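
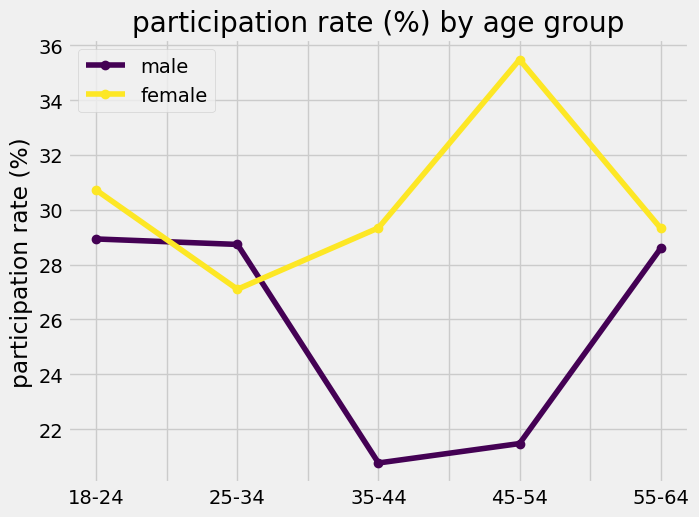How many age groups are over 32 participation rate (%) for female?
1

Above 32: 45-54.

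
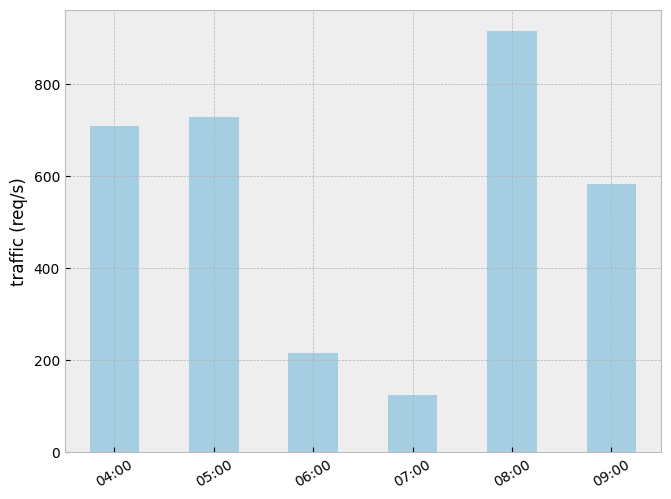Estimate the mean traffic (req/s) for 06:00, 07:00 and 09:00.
(200 + 100 + 600) / 3 ≈ 300.

≈ 300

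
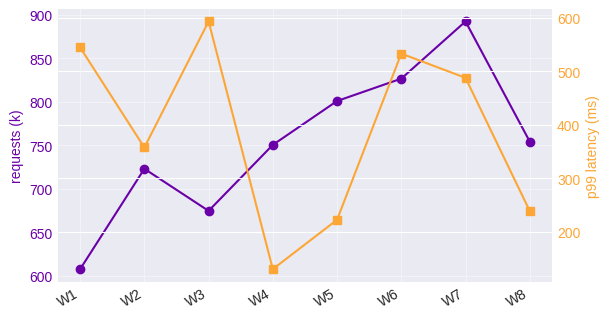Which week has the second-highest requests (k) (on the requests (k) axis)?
Top 3 (on the requests (k) axis): W7 ≈ 900, W6 ≈ 825, W5 ≈ 800.

W6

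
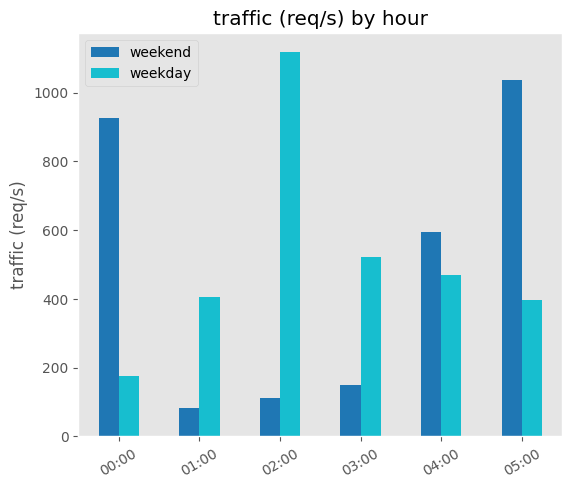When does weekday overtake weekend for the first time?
00:00: weekday ≈ 200 vs weekend ≈ 900 (not yet); 01:00: weekday ≈ 400 vs weekend ≈ 100 (first crossover).

01:00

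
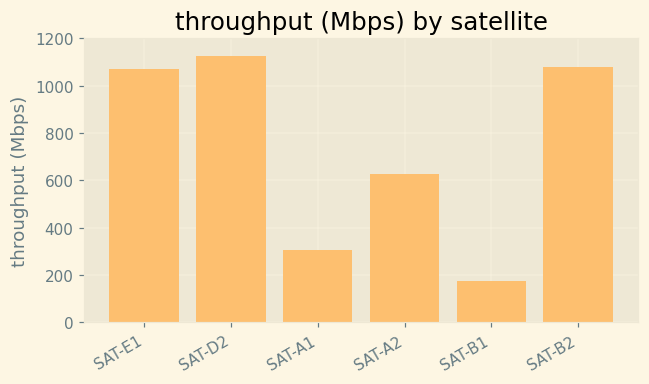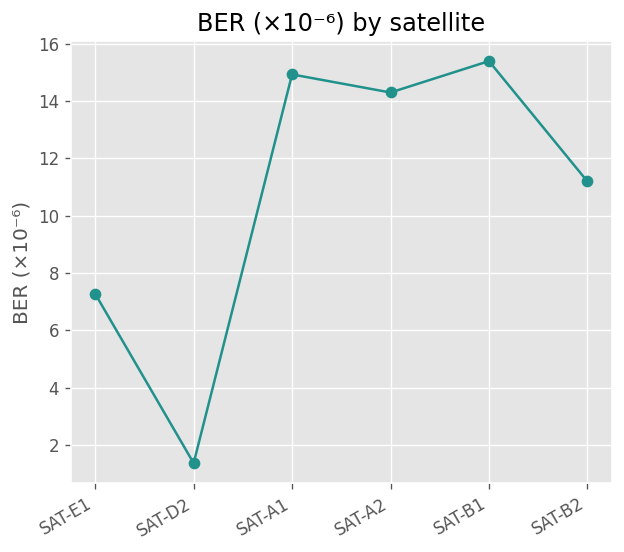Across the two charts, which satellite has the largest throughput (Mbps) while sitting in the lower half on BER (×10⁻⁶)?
Chart 2 median BER (×10⁻⁶) ≈ 12; below-median satellites: SAT-E1, SAT-D2, SAT-B2. Among those, SAT-D2 has the highest throughput (Mbps) (≈ 1200).

SAT-D2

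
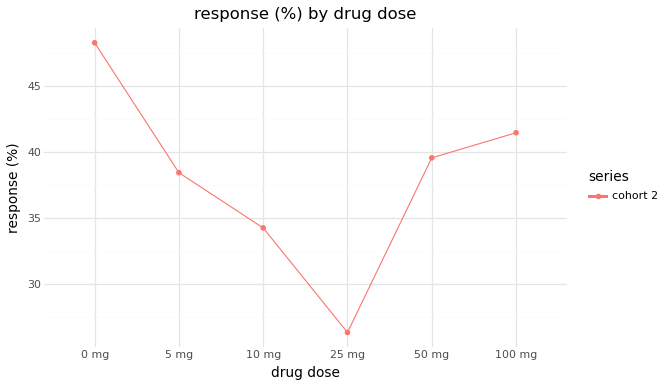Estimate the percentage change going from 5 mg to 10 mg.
5 mg ≈ 38, 10 mg ≈ 34; (34 − 38) / 38 ≈ -10.5%.

≈ -10.5%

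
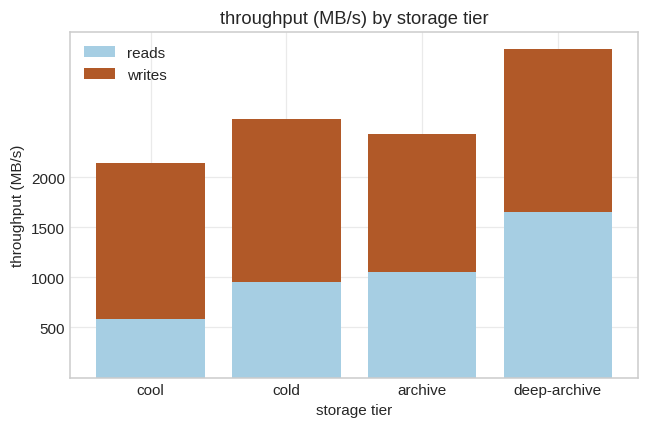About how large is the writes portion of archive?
writes top ≈ 2500, bottom ≈ 1000; segment ≈ 1500.

≈ 1500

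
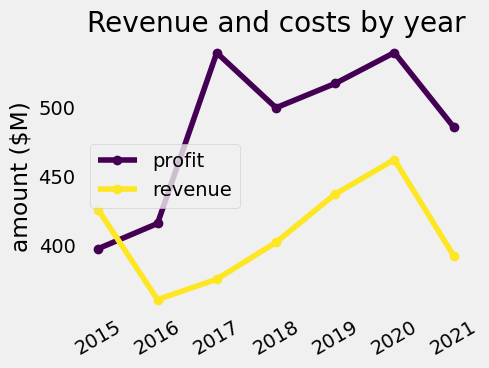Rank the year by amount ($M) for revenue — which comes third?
2015

Top 4 for revenue: 2020 ≈ 460, 2019 ≈ 440, 2015 ≈ 420, 2018 ≈ 400.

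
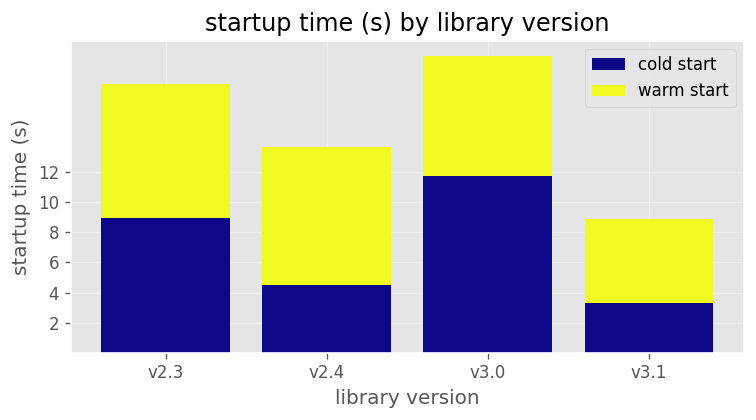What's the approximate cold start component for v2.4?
cold start top ≈ 4, bottom ≈ 0; segment ≈ 4.

≈ 4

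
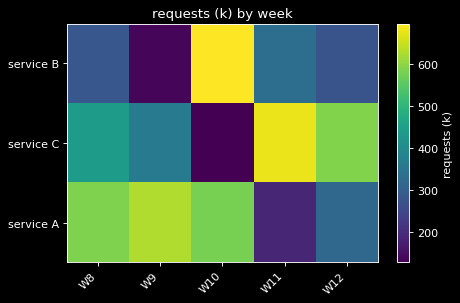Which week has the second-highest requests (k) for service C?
W12

Top 3 for service C: W11 ≈ 700, W12 ≈ 600, W8 ≈ 450.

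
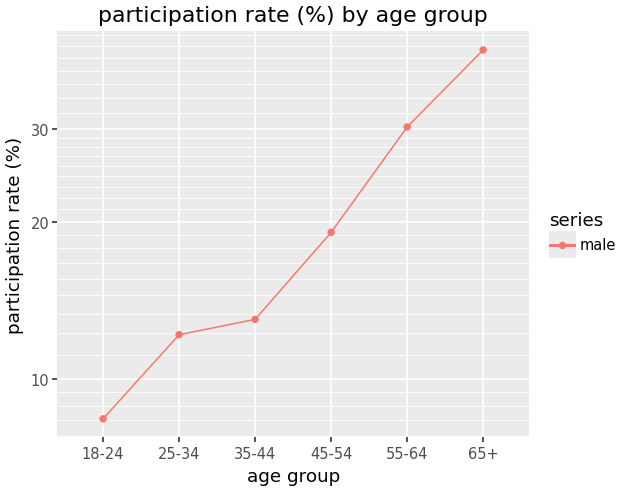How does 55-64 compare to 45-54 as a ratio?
≈ 1.5×

55-64 ≈ 30, 45-54 ≈ 20; 30/20 ≈ 1.5.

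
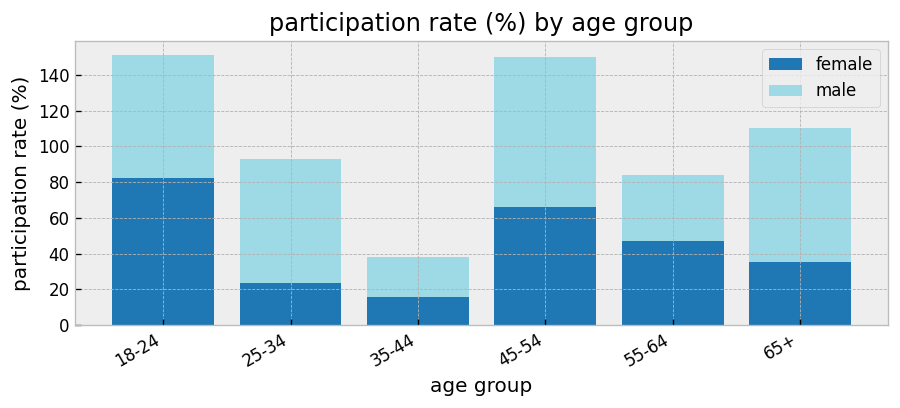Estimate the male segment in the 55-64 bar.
≈ 40

male top ≈ 80, bottom ≈ 40; segment ≈ 40.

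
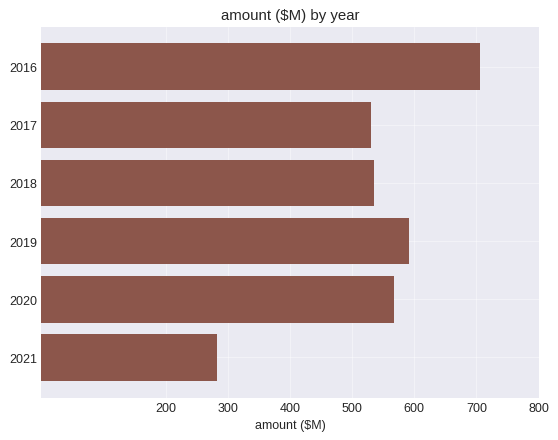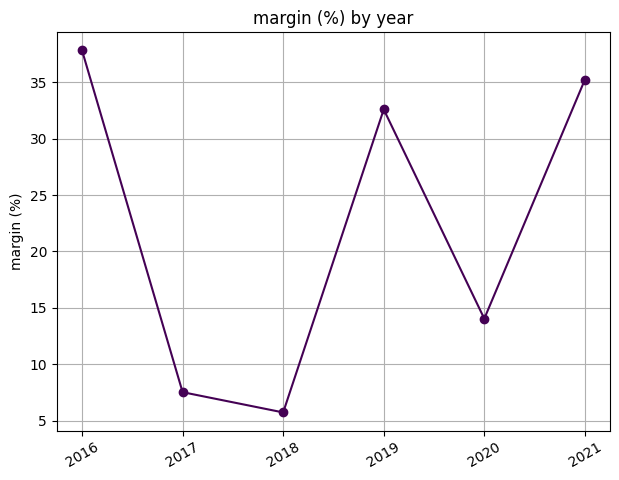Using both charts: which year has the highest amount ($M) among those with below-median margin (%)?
Chart 2 median margin (%) ≈ 25; below-median years: 2017, 2018, 2020. Among those, 2020 has the highest amount ($M) (≈ 600).

2020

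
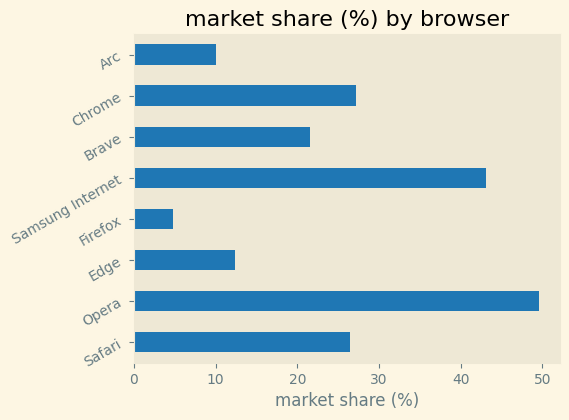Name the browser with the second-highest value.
Samsung Internet

Top 3: Opera ≈ 50, Samsung Internet ≈ 45, Chrome ≈ 25.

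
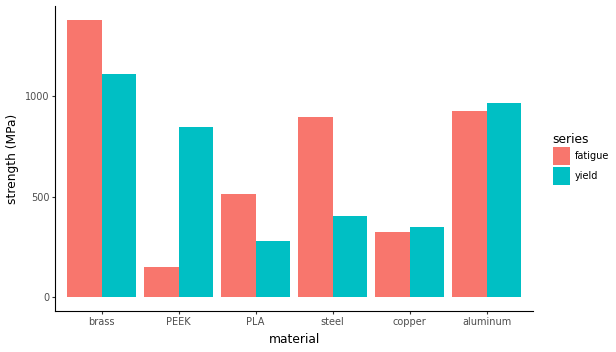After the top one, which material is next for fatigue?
Top 3 for fatigue: brass ≈ 1400, aluminum ≈ 1000, steel ≈ 800.

aluminum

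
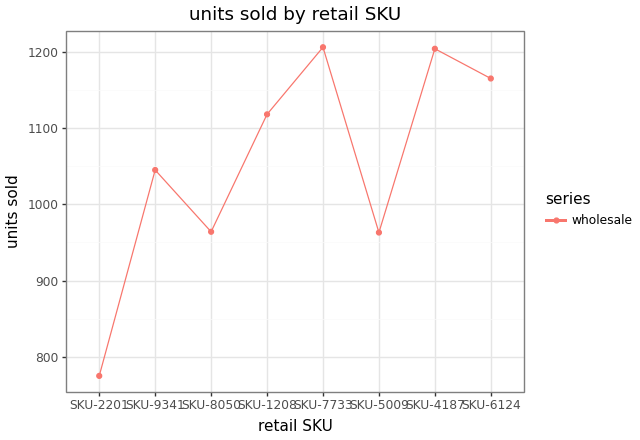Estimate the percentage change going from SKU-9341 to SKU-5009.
SKU-9341 ≈ 1050, SKU-5009 ≈ 950; (950 − 1050) / 1050 ≈ -9.5%.

≈ -9.5%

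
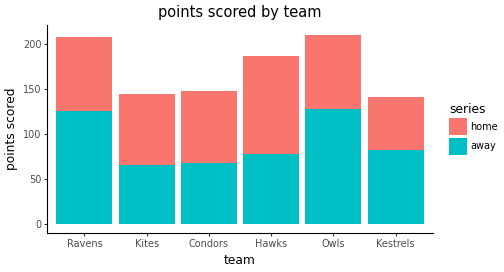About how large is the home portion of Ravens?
home top ≈ 200, bottom ≈ 120; segment ≈ 80.

≈ 80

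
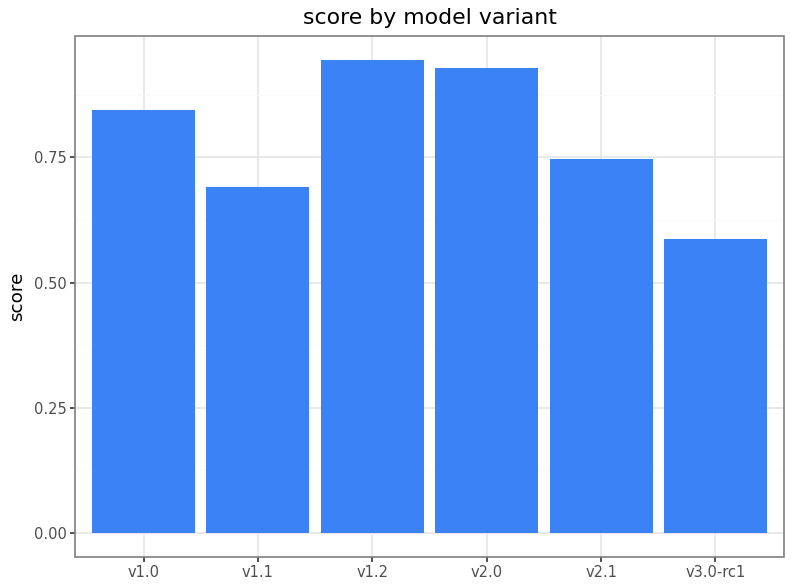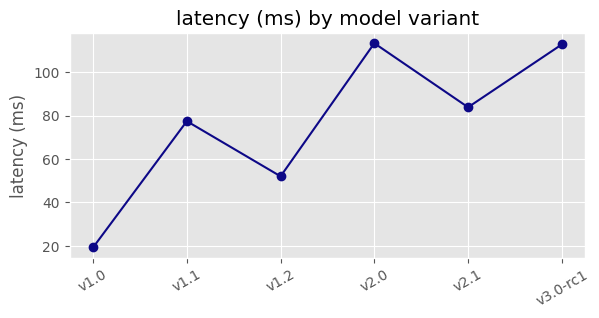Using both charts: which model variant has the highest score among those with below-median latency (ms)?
v1.2

Chart 2 median latency (ms) ≈ 80; below-median model variants: v1.0, v1.1, v1.2. Among those, v1.2 has the highest score (≈ 0.9).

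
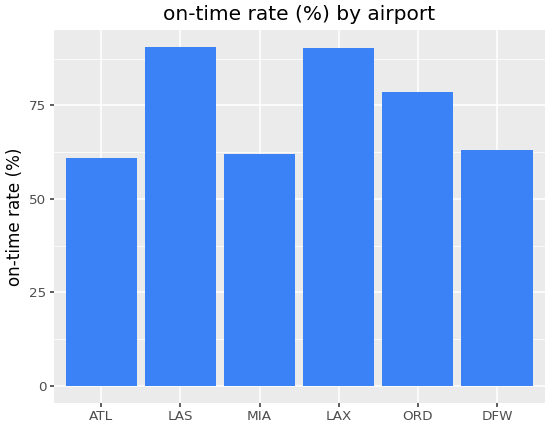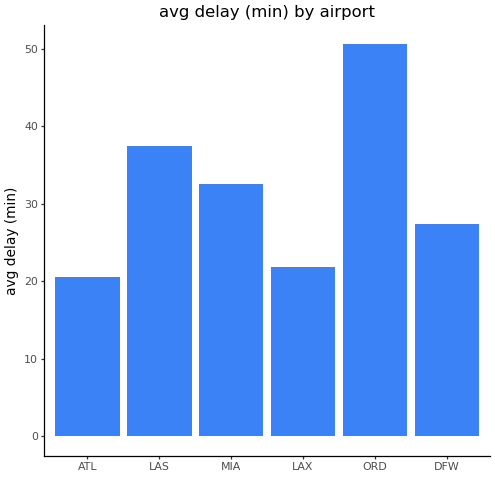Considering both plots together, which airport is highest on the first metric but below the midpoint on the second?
Chart 2 median avg delay (min) ≈ 30; below-median airports: ATL, LAX, DFW. Among those, LAX has the highest on-time rate (%) (≈ 90).

LAX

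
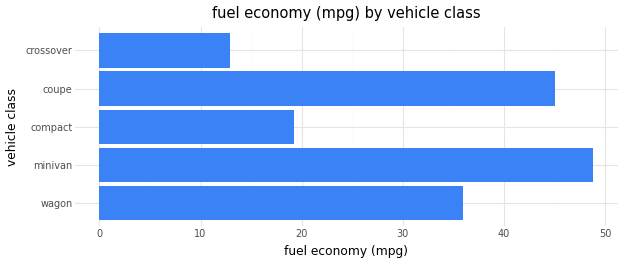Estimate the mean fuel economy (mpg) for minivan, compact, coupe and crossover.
≈ 32

(50 + 20 + 45 + 15) / 4 ≈ 32.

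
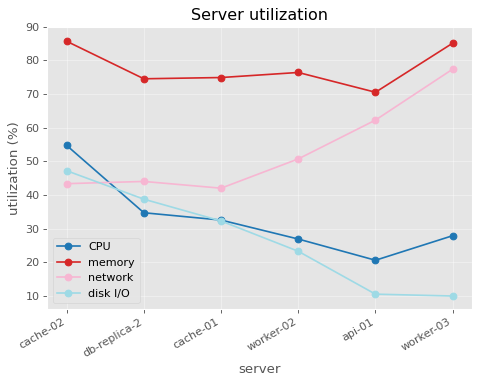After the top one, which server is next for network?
api-01

Top 3 for network: worker-03 ≈ 80, api-01 ≈ 60, worker-02 ≈ 50.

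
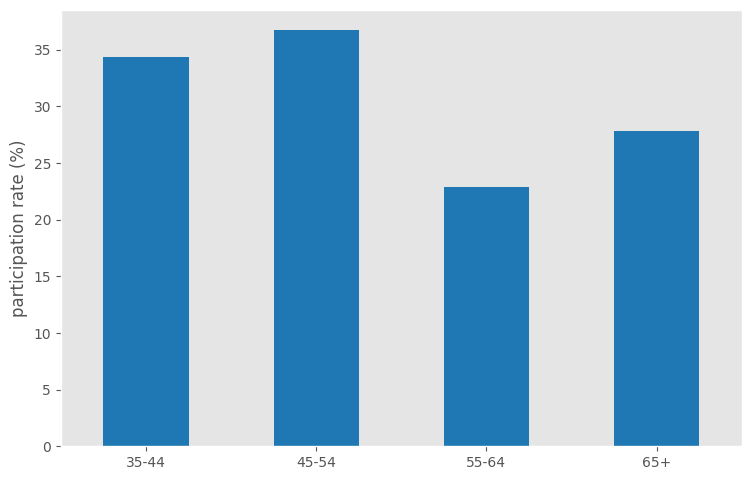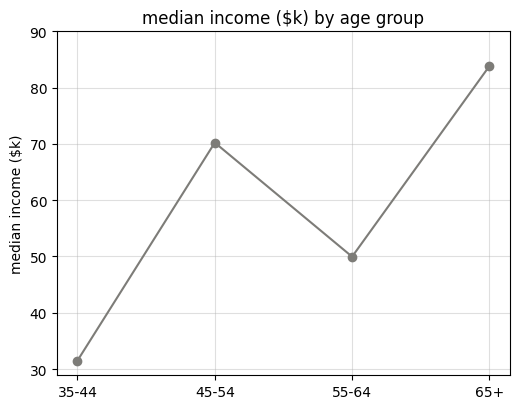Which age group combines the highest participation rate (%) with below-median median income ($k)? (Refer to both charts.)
Chart 2 median median income ($k) ≈ 60; below-median age groups: 35-44, 55-64. Among those, 35-44 has the highest participation rate (%) (≈ 35).

35-44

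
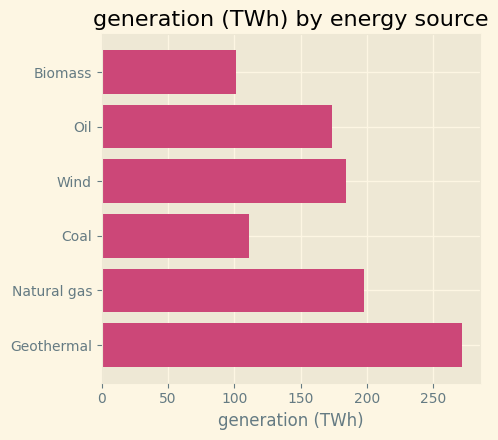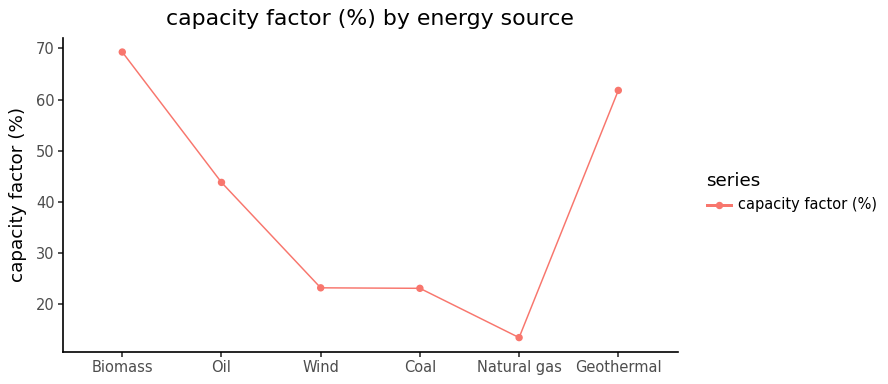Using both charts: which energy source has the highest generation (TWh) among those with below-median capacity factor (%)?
Chart 2 median capacity factor (%) ≈ 30; below-median energy sources: Wind, Coal, Natural gas. Among those, Natural gas has the highest generation (TWh) (≈ 200).

Natural gas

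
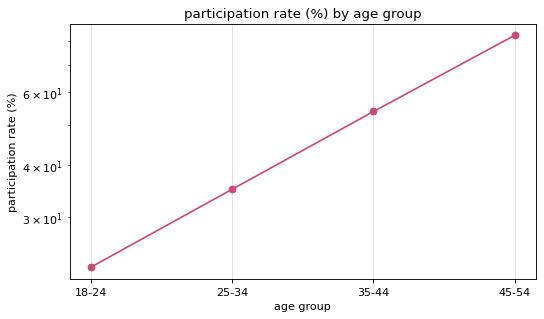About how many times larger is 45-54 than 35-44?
45-54 ≈ 80, 35-44 ≈ 55; 80/55 ≈ 1.45.

≈ 1.45×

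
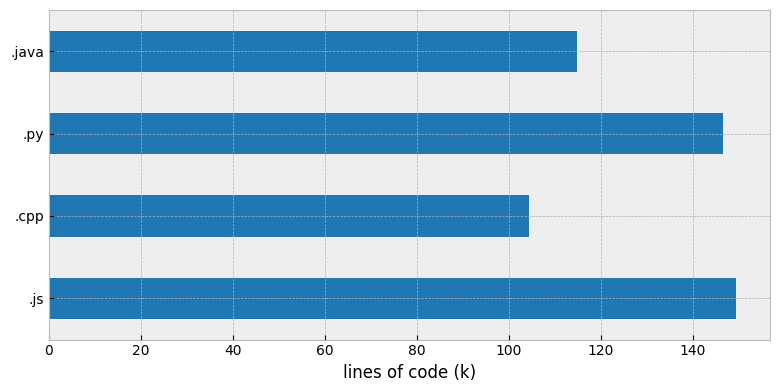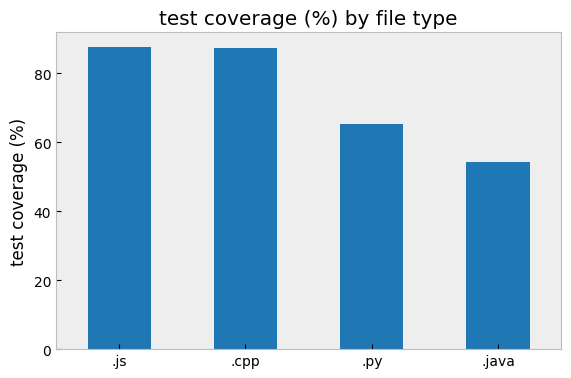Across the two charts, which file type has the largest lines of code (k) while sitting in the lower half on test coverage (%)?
.py

Chart 2 median test coverage (%) ≈ 80; below-median file types: .py, .java. Among those, .py has the highest lines of code (k) (≈ 140).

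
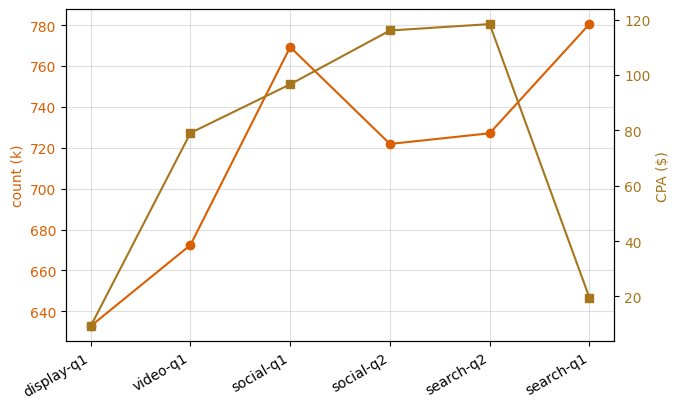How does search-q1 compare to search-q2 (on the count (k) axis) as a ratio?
search-q1 ≈ 780, search-q2 ≈ 720; 780/720 ≈ 1.08.

≈ 1.08×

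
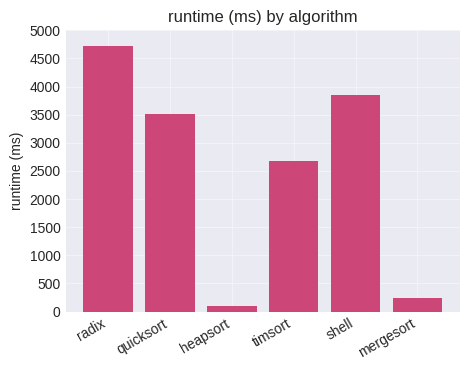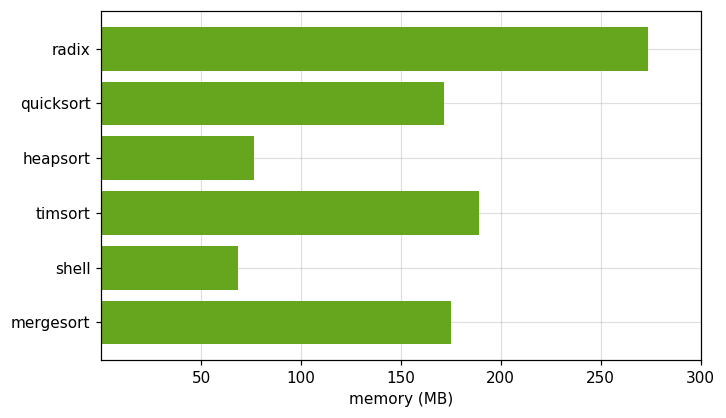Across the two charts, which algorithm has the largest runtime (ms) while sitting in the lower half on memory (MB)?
Chart 2 median memory (MB) ≈ 150; below-median algorithms: quicksort, heapsort, shell. Among those, shell has the highest runtime (ms) (≈ 4000).

shell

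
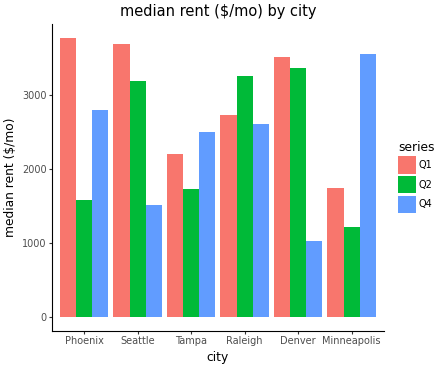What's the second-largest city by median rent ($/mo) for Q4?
Top 3 for Q4: Minneapolis ≈ 3500, Phoenix ≈ 3000, Raleigh ≈ 2500.

Phoenix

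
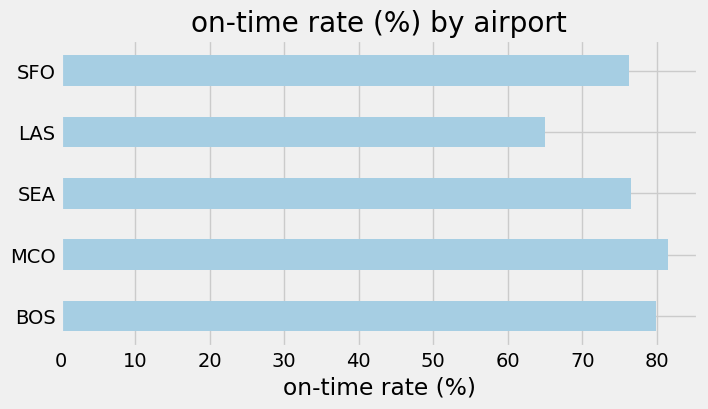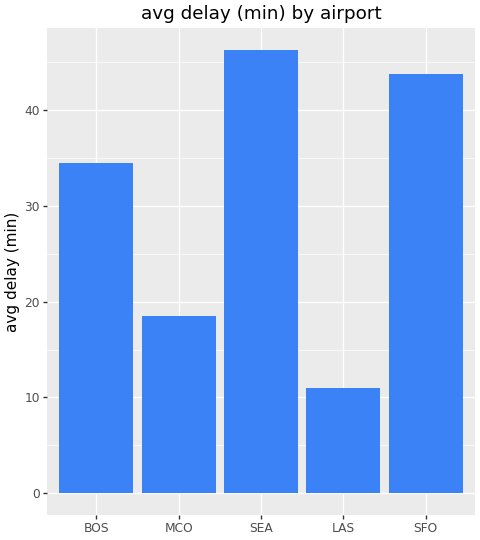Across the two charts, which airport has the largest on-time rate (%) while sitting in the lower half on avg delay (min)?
MCO

Chart 2 median avg delay (min) ≈ 35; below-median airports: MCO, LAS. Among those, MCO has the highest on-time rate (%) (≈ 80).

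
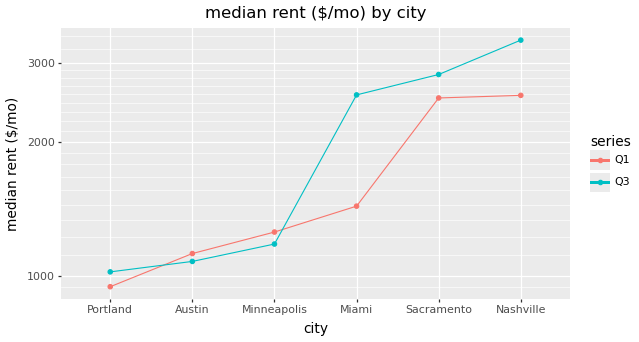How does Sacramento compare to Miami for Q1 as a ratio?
Sacramento ≈ 2500, Miami ≈ 1500; 2500/1500 ≈ 1.67.

≈ 1.67×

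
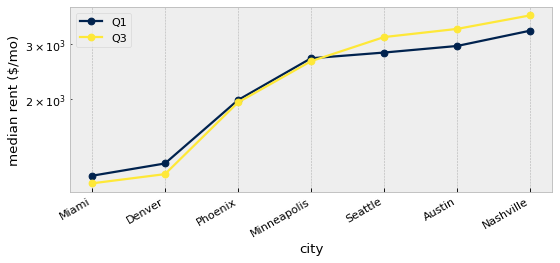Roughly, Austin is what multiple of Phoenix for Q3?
≈ 1.75×

Austin ≈ 3500, Phoenix ≈ 2000; 3500/2000 ≈ 1.75.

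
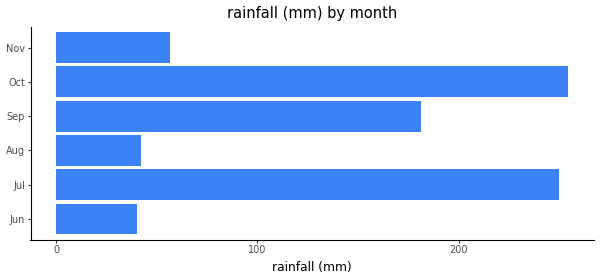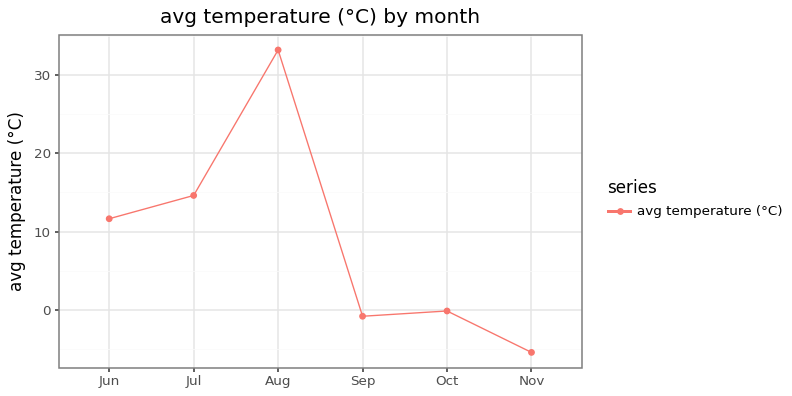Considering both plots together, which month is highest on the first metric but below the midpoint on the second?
Oct

Chart 2 median avg temperature (°C) ≈ 5; below-median months: Sep, Oct, Nov. Among those, Oct has the highest rainfall (mm) (≈ 250).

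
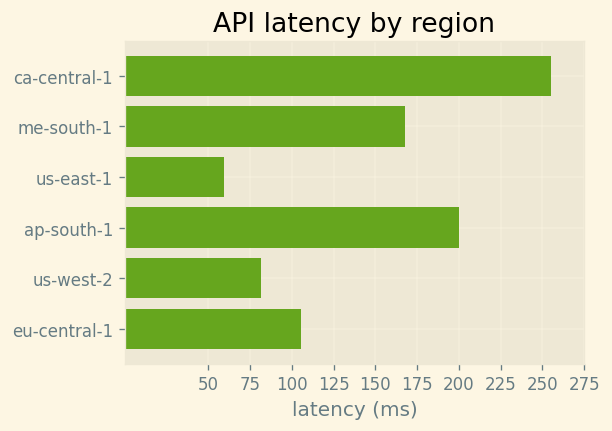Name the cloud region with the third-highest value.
Top 4: ca-central-1 ≈ 250, ap-south-1 ≈ 200, me-south-1 ≈ 175, eu-central-1 ≈ 100.

me-south-1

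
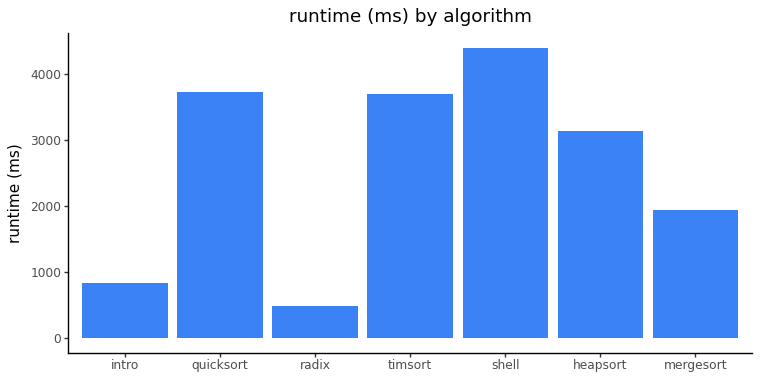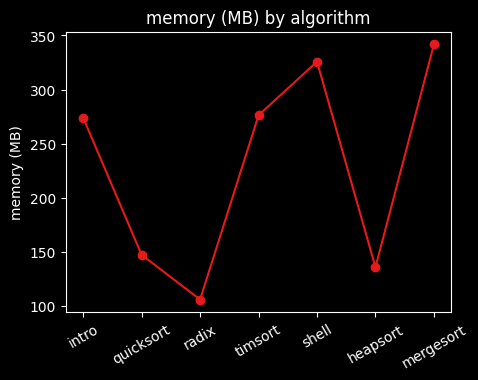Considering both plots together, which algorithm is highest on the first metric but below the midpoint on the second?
quicksort

Chart 2 median memory (MB) ≈ 250; below-median algorithms: quicksort, radix, heapsort. Among those, quicksort has the highest runtime (ms) (≈ 3500).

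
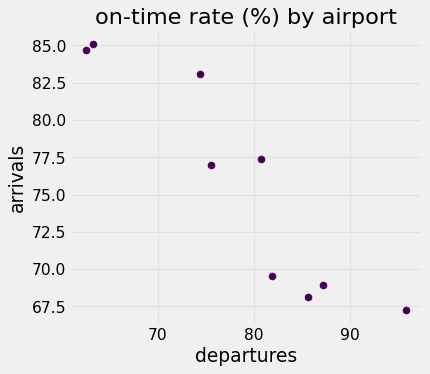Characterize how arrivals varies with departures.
Points are negatively correlated; strong (|r| ≈ 0.9).

negative, strong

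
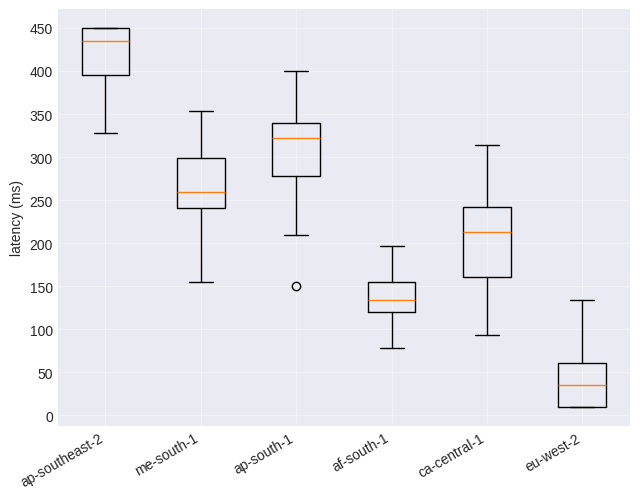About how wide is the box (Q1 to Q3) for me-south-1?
Q3 ≈ 300, Q1 ≈ 250; IQR ≈ 50.

≈ 50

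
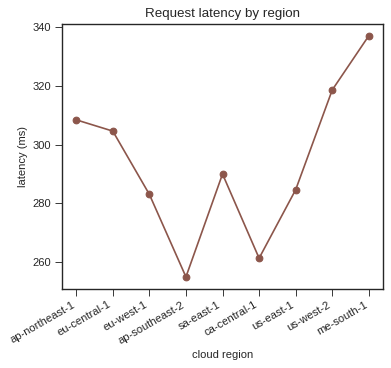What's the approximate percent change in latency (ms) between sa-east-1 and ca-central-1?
≈ -10.3%

sa-east-1 ≈ 290, ca-central-1 ≈ 260; (260 − 290) / 290 ≈ -10.3%.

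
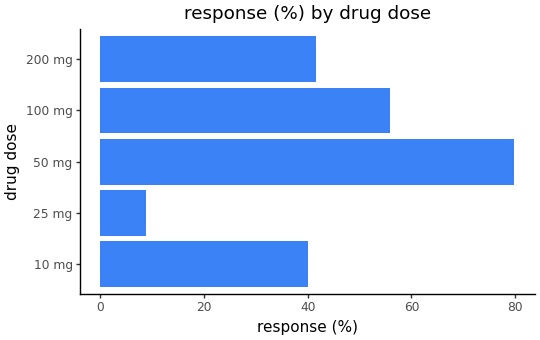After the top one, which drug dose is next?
Top 3: 50 mg ≈ 80, 100 mg ≈ 60, 200 mg ≈ 40.

100 mg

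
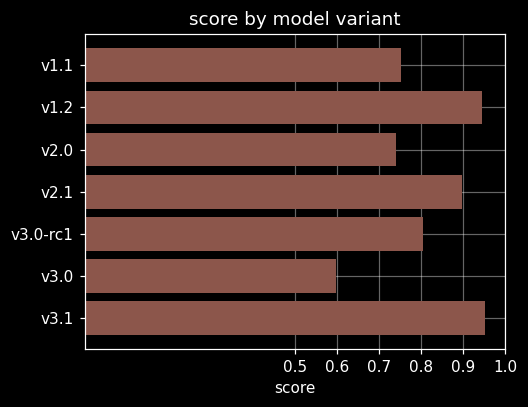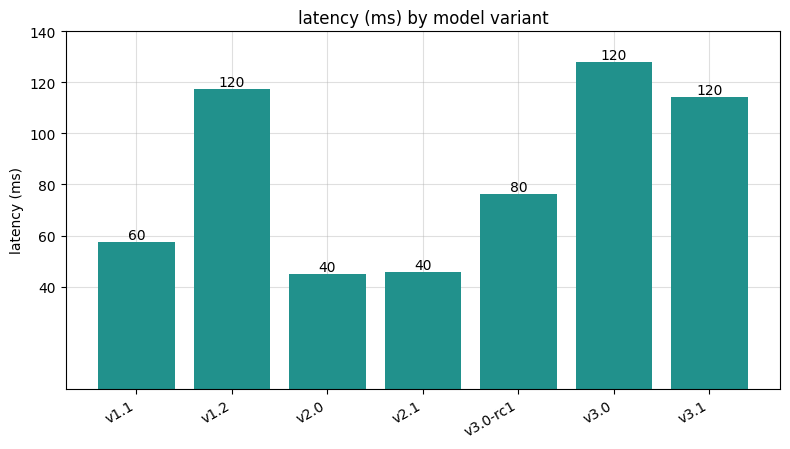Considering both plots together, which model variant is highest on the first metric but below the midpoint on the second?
v2.1

Chart 2 median latency (ms) ≈ 80; below-median model variants: v1.1, v2.0, v2.1. Among those, v2.1 has the highest score (≈ 0.9).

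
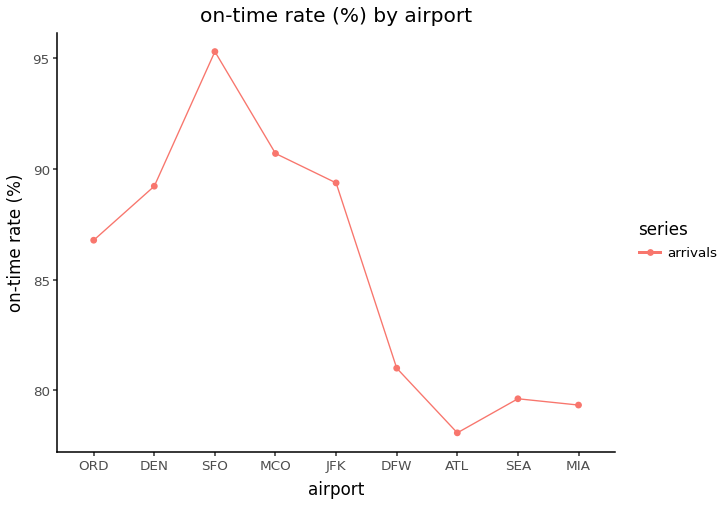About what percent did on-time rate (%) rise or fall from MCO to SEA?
≈ -11.1%

MCO ≈ 90, SEA ≈ 80; (80 − 90) / 90 ≈ -11.1%.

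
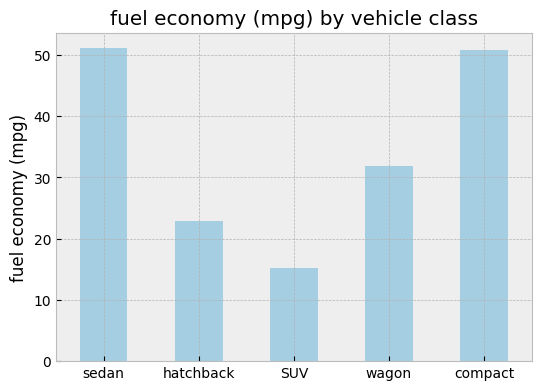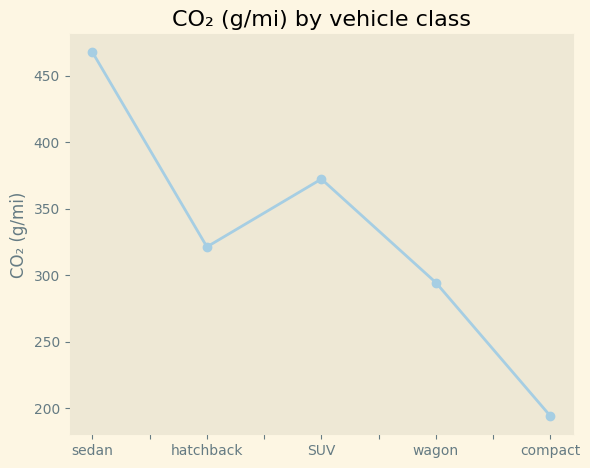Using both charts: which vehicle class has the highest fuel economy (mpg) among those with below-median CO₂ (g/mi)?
compact

Chart 2 median CO₂ (g/mi) ≈ 300; below-median vehicle classes: wagon, compact. Among those, compact has the highest fuel economy (mpg) (≈ 50).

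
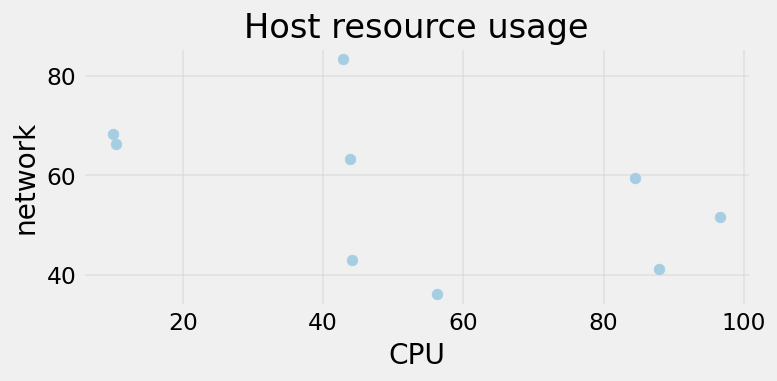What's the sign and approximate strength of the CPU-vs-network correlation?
Points are negatively correlated; moderate (|r| ≈ 0.5).

negative, moderate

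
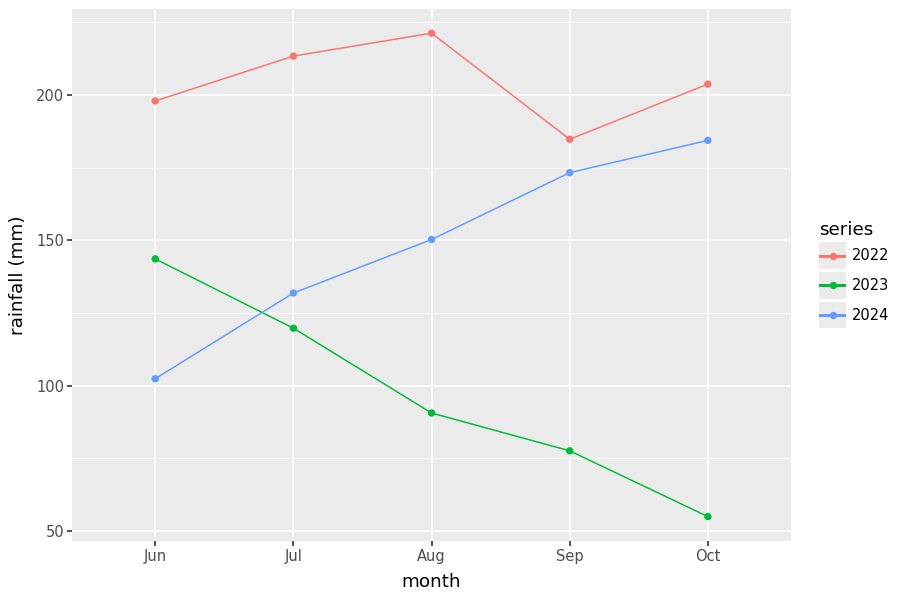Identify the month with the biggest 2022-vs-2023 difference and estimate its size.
Oct: 2022 ≈ 200, 2023 ≈ 60 → gap ≈ 140. Next-largest (Aug) is only ≈ 120.

Oct, ≈ 140 mm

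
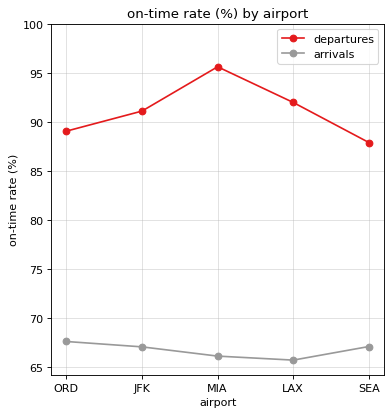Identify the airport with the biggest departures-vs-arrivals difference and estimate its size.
MIA, ≈ 30 %

MIA: departures ≈ 95, arrivals ≈ 65 → gap ≈ 30. Next-largest (LAX) is only ≈ 25.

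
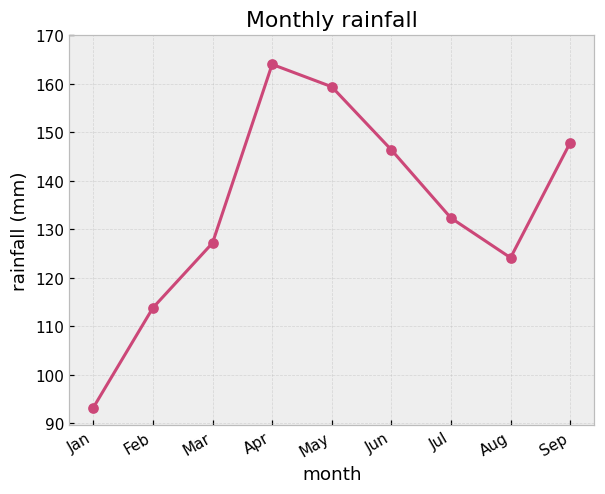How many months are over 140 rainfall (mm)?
4

Above 140: Apr, May, Jun, Sep.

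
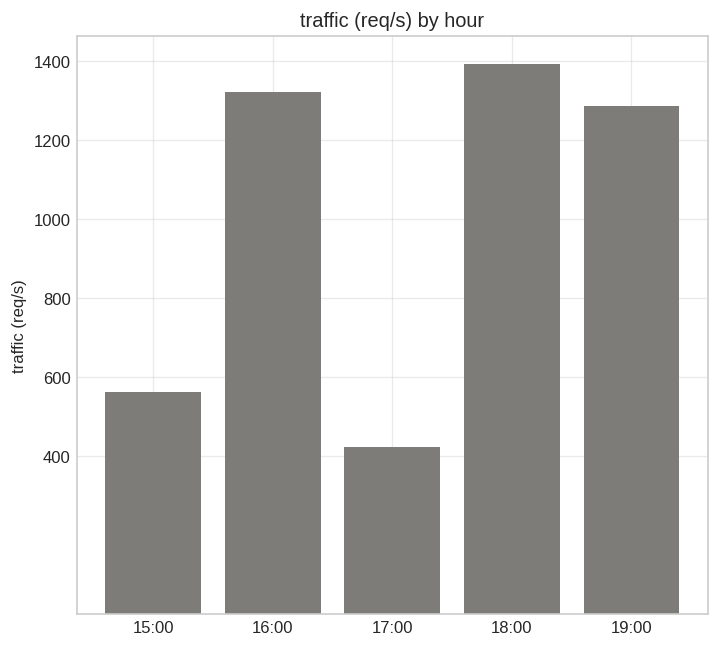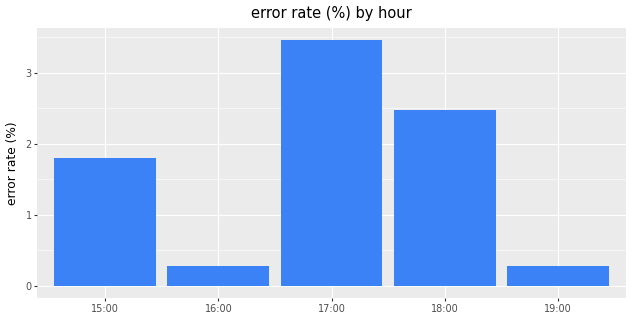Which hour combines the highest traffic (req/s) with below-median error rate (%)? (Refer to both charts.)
Chart 2 median error rate (%) ≈ 2; below-median hours: 16:00, 19:00. Among those, 16:00 has the highest traffic (req/s) (≈ 1400).

16:00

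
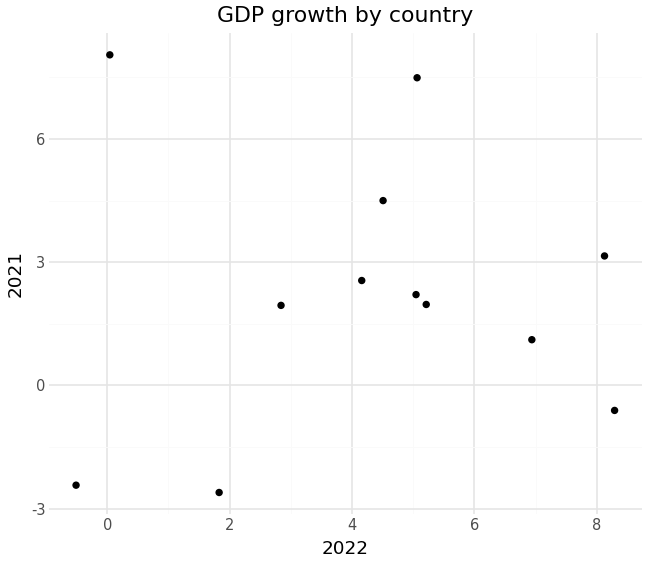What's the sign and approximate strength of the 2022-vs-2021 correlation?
Points are roughly uncorrelated; weak (|r| ≈ 0.0).

no clear correlation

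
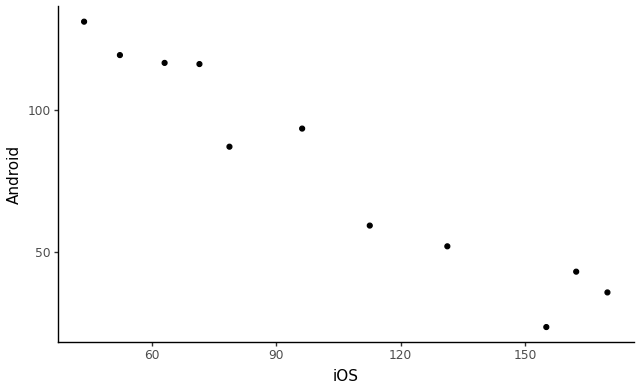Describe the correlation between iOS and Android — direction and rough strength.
Points are negatively correlated; strong (|r| ≈ 1.0).

negative, strong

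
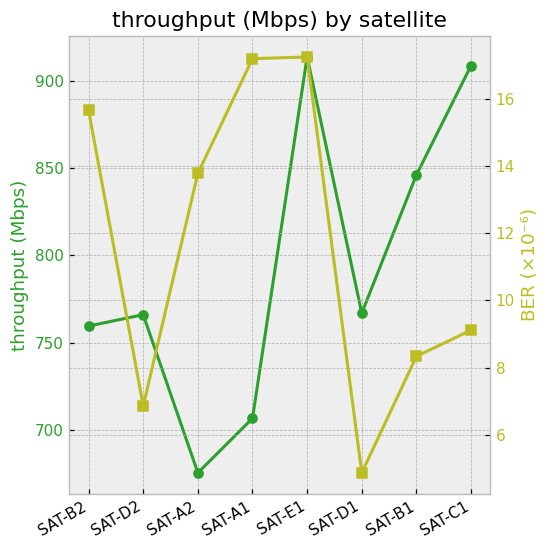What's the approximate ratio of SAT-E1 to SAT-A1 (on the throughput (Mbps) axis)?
≈ 1.31×

SAT-E1 ≈ 920, SAT-A1 ≈ 700; 920/700 ≈ 1.31.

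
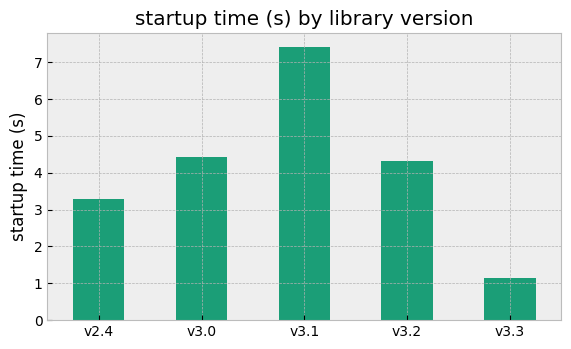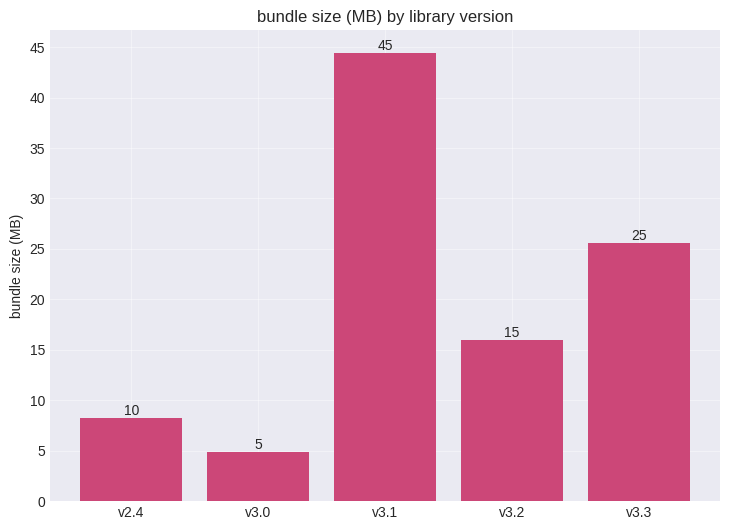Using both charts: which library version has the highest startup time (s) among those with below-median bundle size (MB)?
v3.0

Chart 2 median bundle size (MB) ≈ 15; below-median library versions: v2.4, v3.0. Among those, v3.0 has the highest startup time (s) (≈ 4).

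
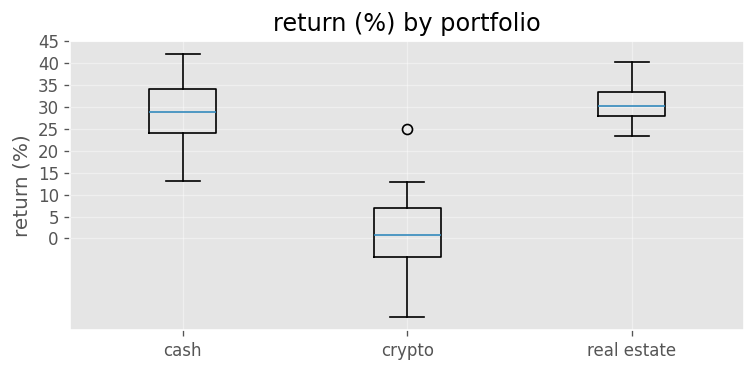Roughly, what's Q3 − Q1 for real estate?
≈ 5

Q3 ≈ 35, Q1 ≈ 30; IQR ≈ 5.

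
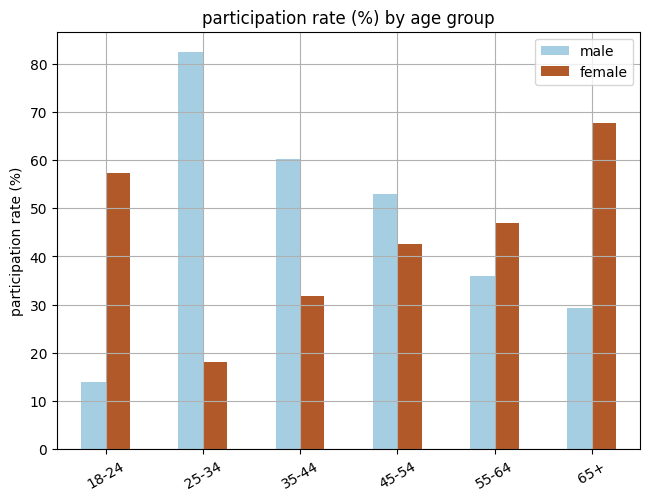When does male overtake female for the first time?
25-34

18-24: male ≈ 10 vs female ≈ 60 (not yet); 25-34: male ≈ 80 vs female ≈ 20 (first crossover).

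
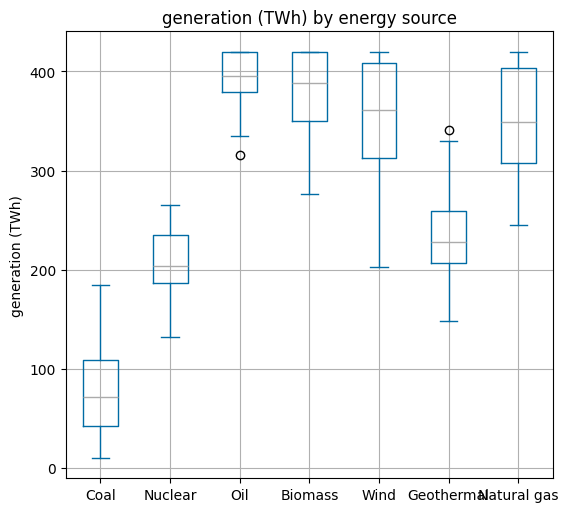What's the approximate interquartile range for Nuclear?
Q3 ≈ 250, Q1 ≈ 200; IQR ≈ 50.

≈ 50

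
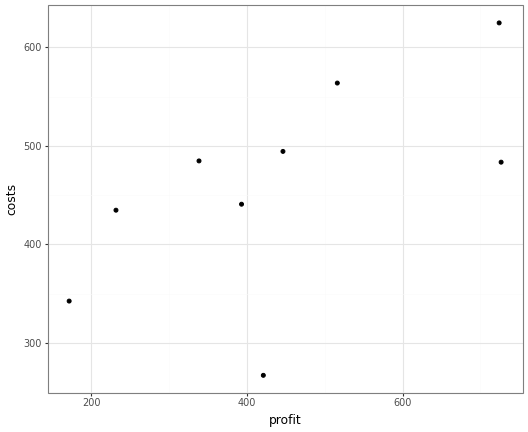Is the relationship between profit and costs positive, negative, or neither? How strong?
Points are positively correlated; moderate (|r| ≈ 0.6).

positive, moderate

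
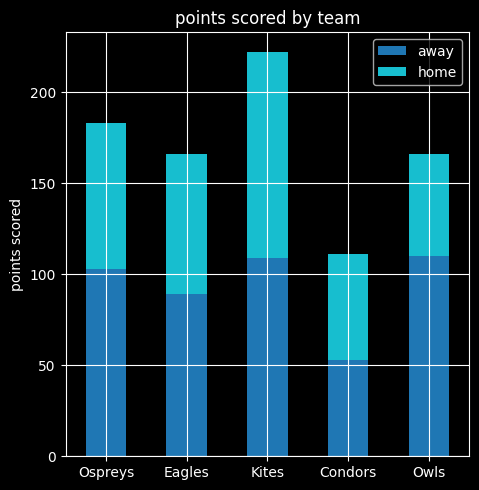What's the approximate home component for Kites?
home top ≈ 220, bottom ≈ 100; segment ≈ 120.

≈ 120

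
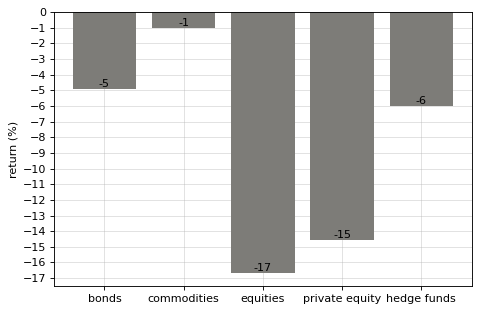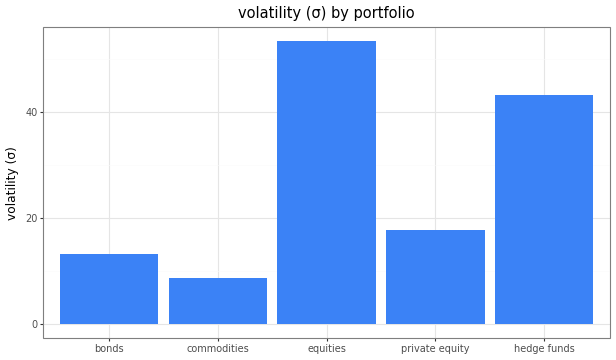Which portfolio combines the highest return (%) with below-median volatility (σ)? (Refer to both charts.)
commodities

Chart 2 median volatility (σ) ≈ 20; below-median portfolios: bonds, commodities. Among those, commodities has the highest return (%) (≈ -1).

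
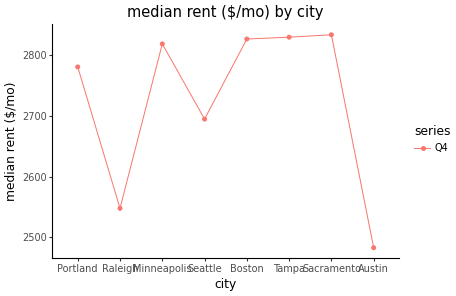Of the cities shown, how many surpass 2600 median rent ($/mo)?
Above 2600: Portland, Minneapolis, Seattle, Boston, Tampa, Sacramento.

6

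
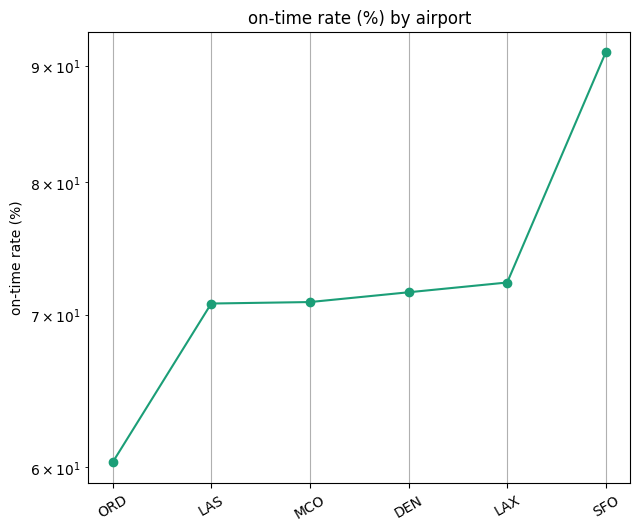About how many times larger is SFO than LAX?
≈ 1.29×

SFO ≈ 90, LAX ≈ 70; 90/70 ≈ 1.29.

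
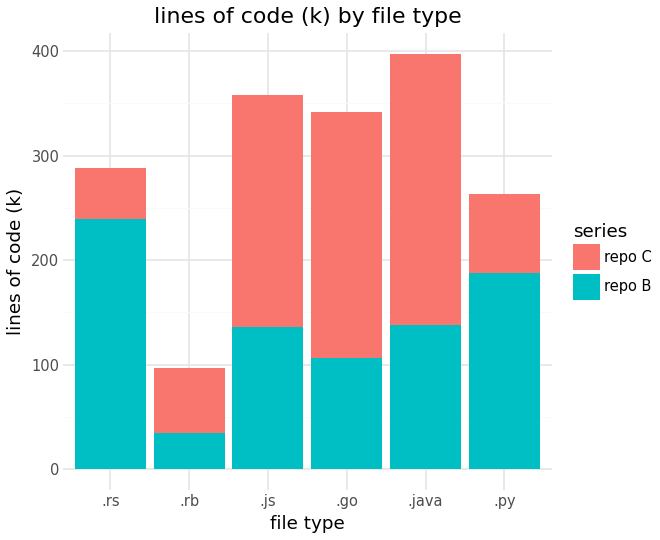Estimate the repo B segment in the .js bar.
≈ 150

repo B top ≈ 150, bottom ≈ 0; segment ≈ 150.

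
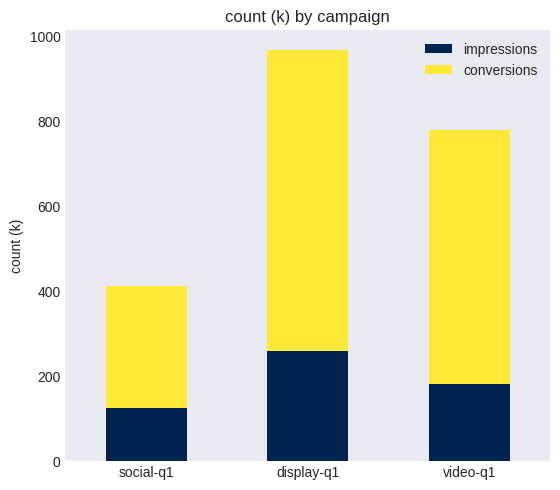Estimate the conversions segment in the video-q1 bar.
≈ 600

conversions top ≈ 800, bottom ≈ 200; segment ≈ 600.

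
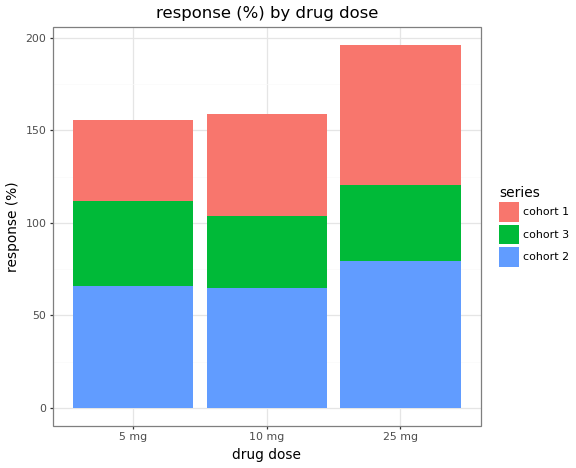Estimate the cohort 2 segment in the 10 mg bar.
cohort 2 top ≈ 60, bottom ≈ 0; segment ≈ 60.

≈ 60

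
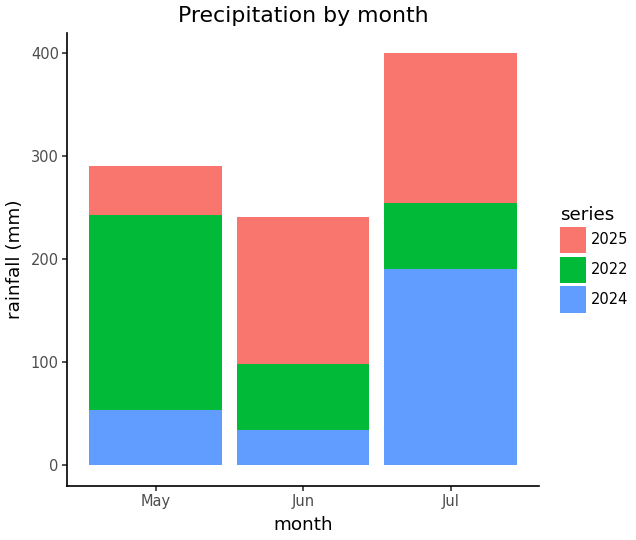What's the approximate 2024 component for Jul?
2024 top ≈ 200, bottom ≈ 0; segment ≈ 200.

≈ 200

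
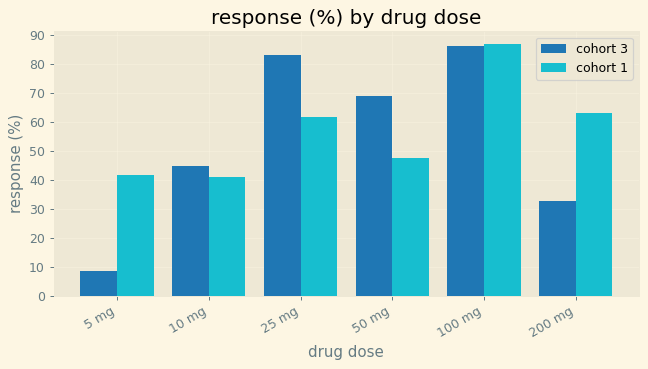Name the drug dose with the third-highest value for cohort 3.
50 mg

Top 4 for cohort 3: 100 mg ≈ 90, 25 mg ≈ 80, 50 mg ≈ 70, 10 mg ≈ 40.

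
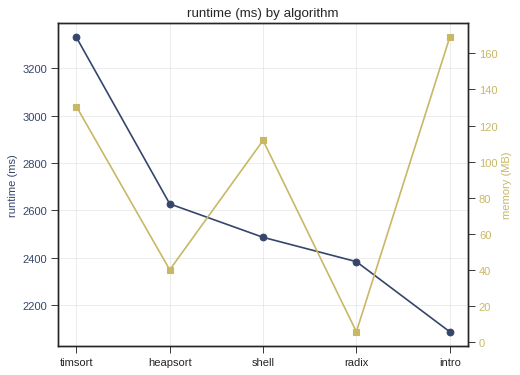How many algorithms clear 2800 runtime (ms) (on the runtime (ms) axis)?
1

Above 2800: timsort.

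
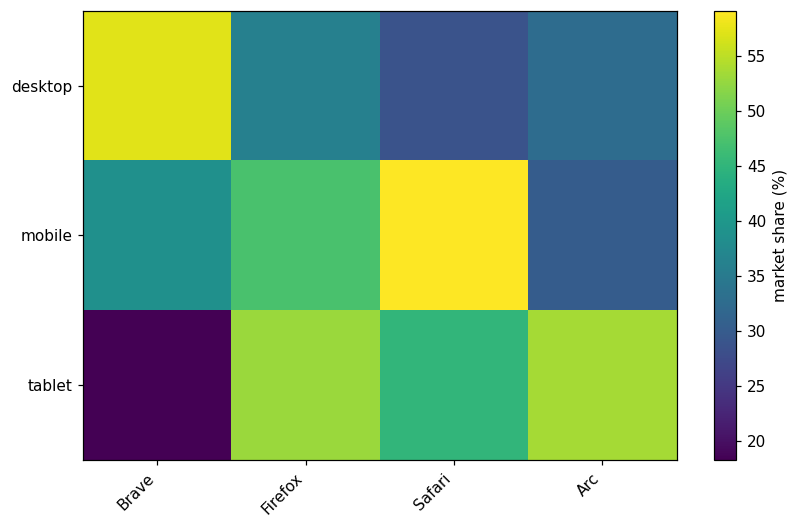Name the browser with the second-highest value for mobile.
Firefox

Top 3 for mobile: Safari ≈ 60, Firefox ≈ 45, Brave ≈ 40.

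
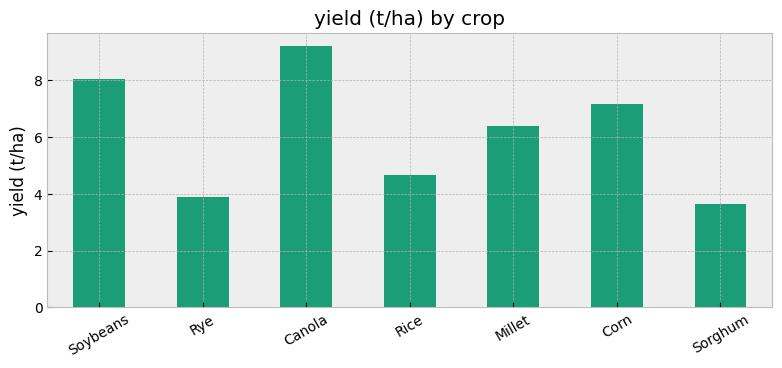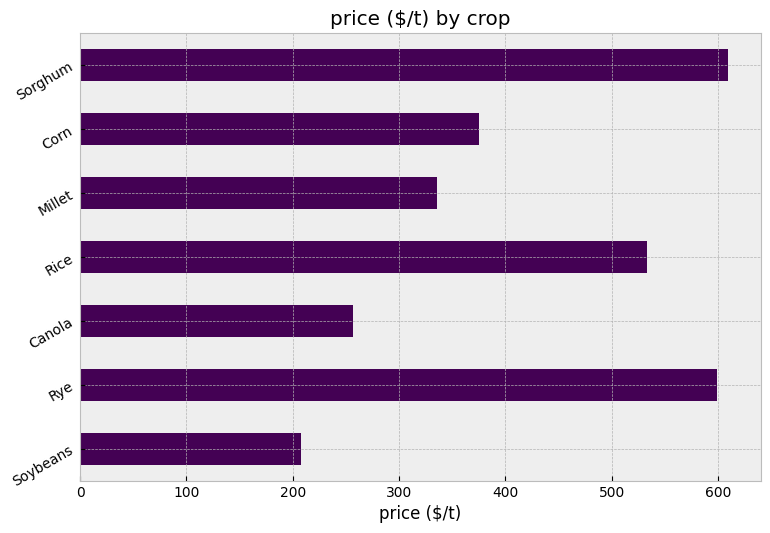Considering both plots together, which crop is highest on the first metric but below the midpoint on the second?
Chart 2 median price ($/t) ≈ 400; below-median crops: Soybeans, Canola, Millet. Among those, Canola has the highest yield (t/ha) (≈ 9).

Canola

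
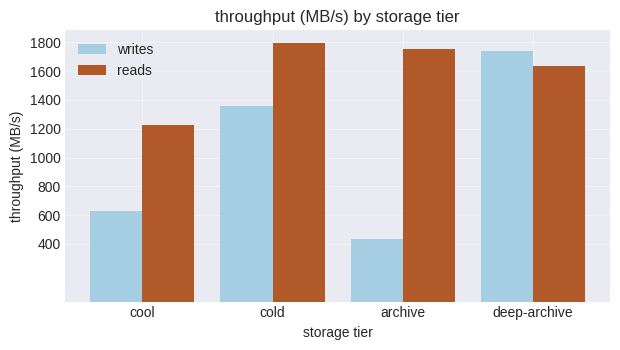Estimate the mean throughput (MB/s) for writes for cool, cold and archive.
≈ 800

(600 + 1400 + 400) / 3 ≈ 800.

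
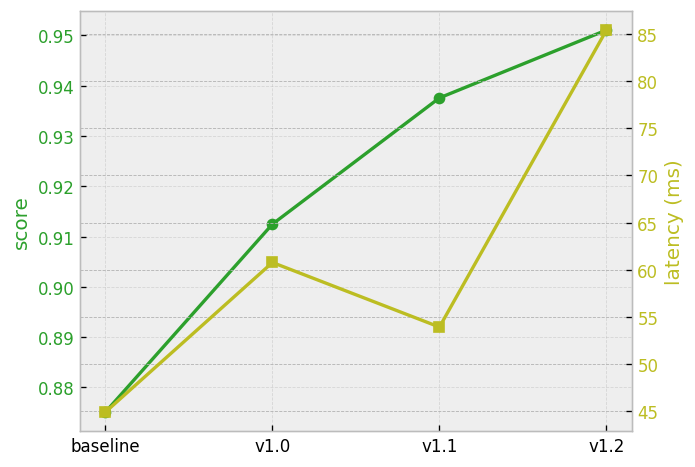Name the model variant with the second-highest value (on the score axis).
v1.1

Top 3 (on the score axis): v1.2 ≈ 0.95, v1.1 ≈ 0.94, v1.0 ≈ 0.91.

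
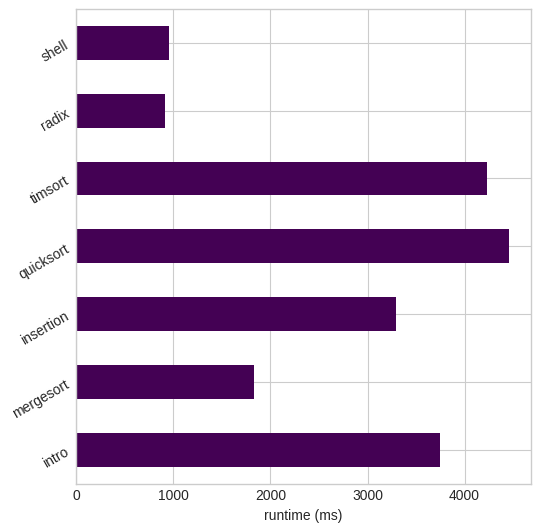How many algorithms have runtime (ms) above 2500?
4

Above 2500: intro, insertion, quicksort, timsort.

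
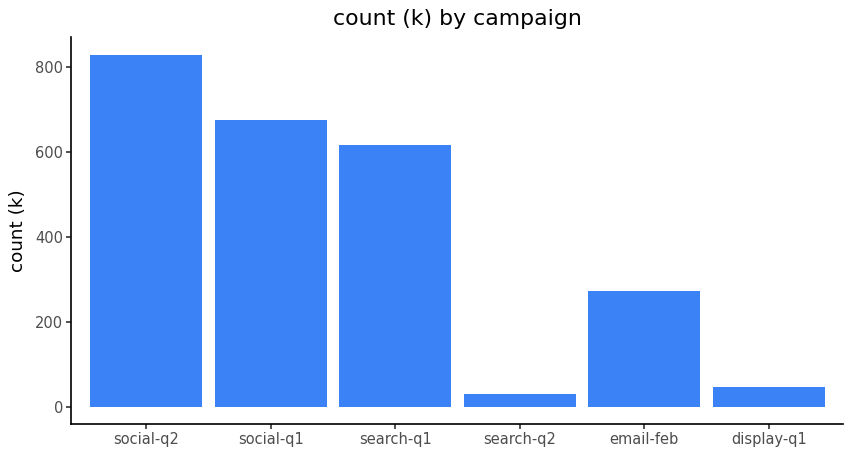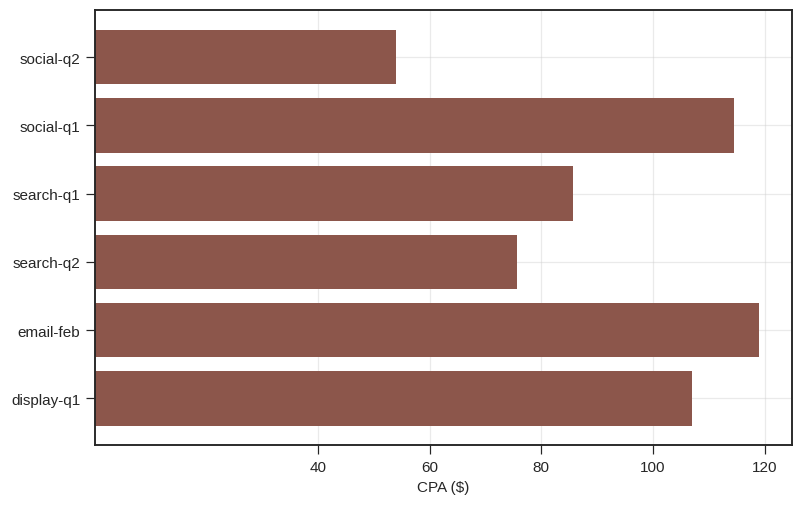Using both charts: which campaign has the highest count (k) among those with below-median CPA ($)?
Chart 2 median CPA ($) ≈ 100; below-median campaigns: social-q2, search-q1, search-q2. Among those, social-q2 has the highest count (k) (≈ 800).

social-q2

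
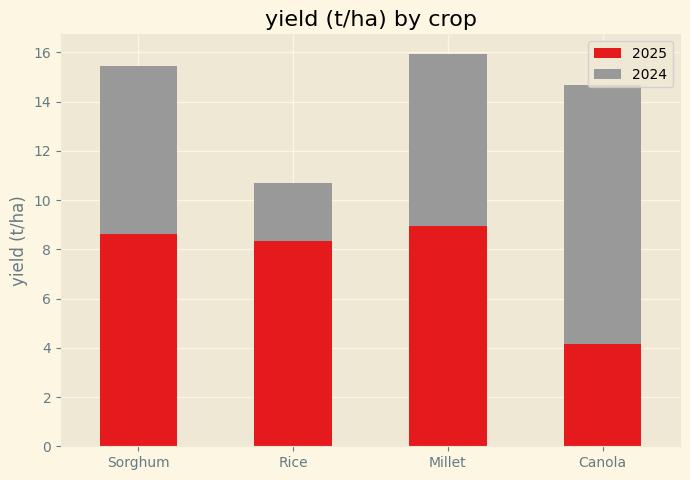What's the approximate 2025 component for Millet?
2025 top ≈ 8, bottom ≈ 0; segment ≈ 8.

≈ 8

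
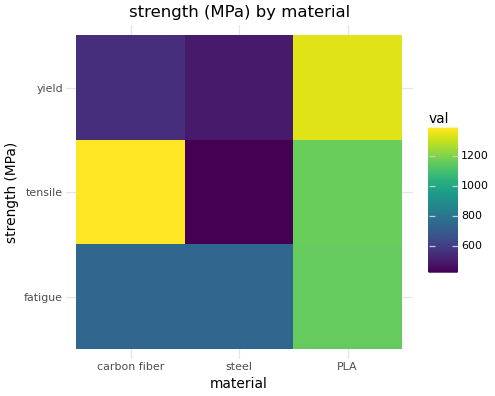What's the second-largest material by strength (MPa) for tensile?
Top 3 for tensile: carbon fiber ≈ 1400, PLA ≈ 1200, steel ≈ 400.

PLA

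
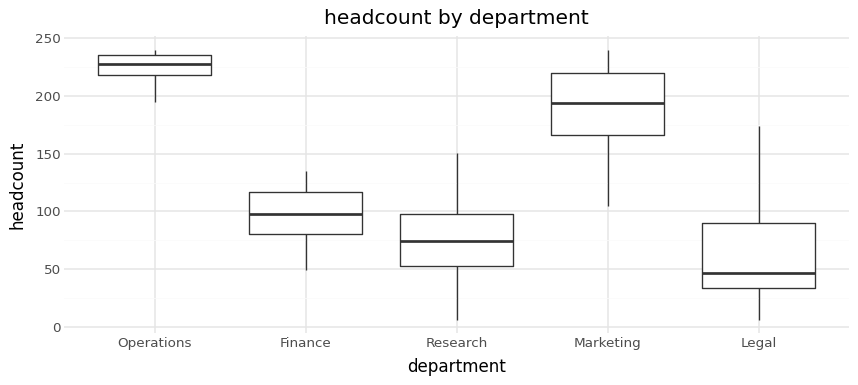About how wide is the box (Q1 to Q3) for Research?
Q3 ≈ 100, Q1 ≈ 60; IQR ≈ 40.

≈ 40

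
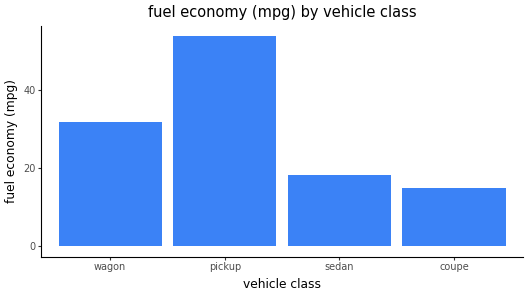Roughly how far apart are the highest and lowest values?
≈ 40

Max pickup ≈ 55, min coupe ≈ 15; range ≈ 40.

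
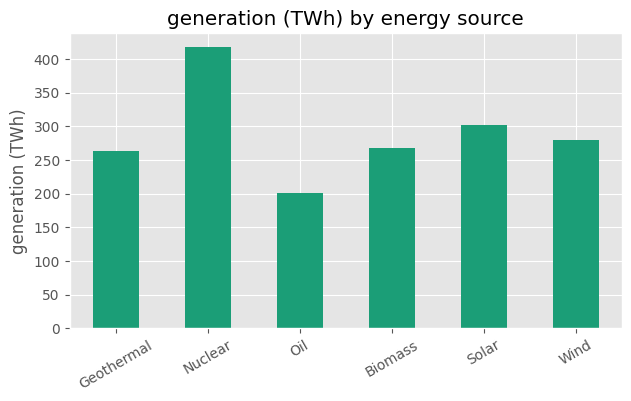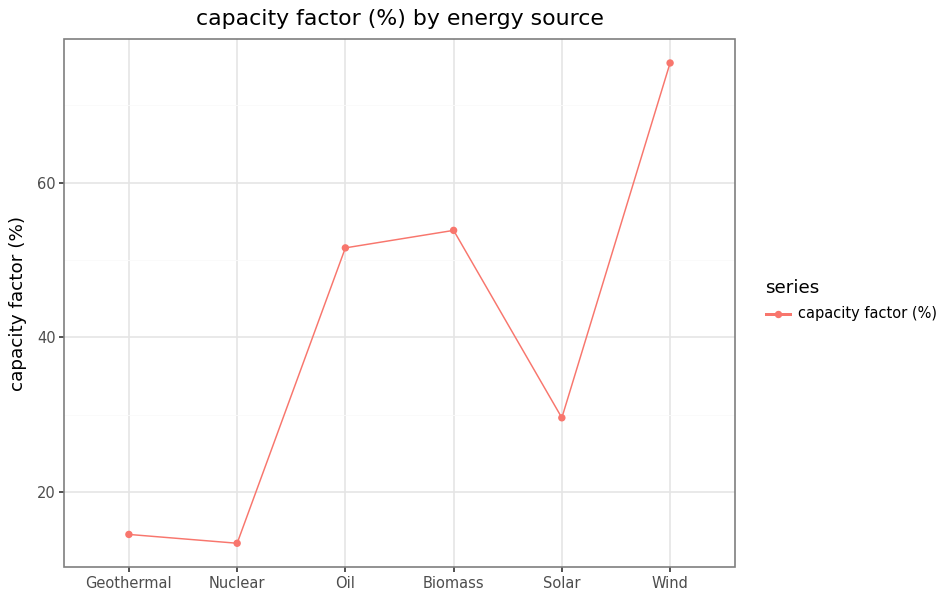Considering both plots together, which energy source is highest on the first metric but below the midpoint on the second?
Chart 2 median capacity factor (%) ≈ 40; below-median energy sources: Geothermal, Nuclear, Solar. Among those, Nuclear has the highest generation (TWh) (≈ 400).

Nuclear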